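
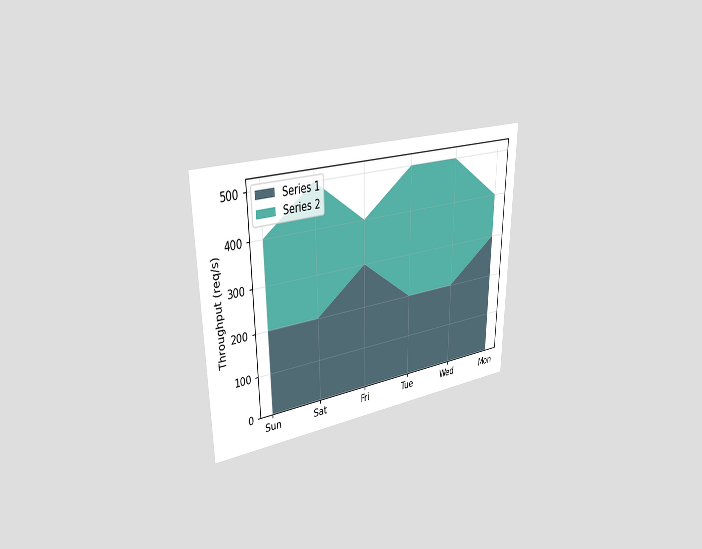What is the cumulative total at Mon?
400req/s

The chart is viewed slightly from the left. The stacked total at Mon reaches 400req/s.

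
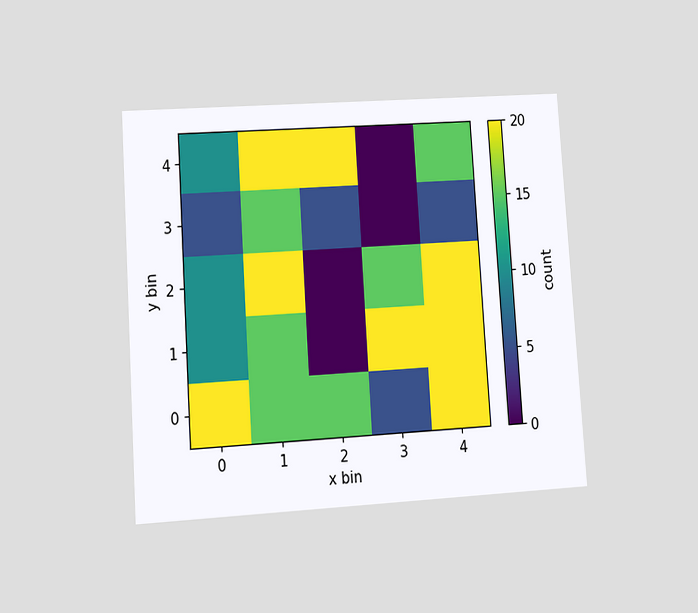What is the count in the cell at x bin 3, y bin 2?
15

The chart is tilted about 4° counter-clockwise and viewed at a slight angle. Matching the cell (3, 2) against the colorbar gives 15.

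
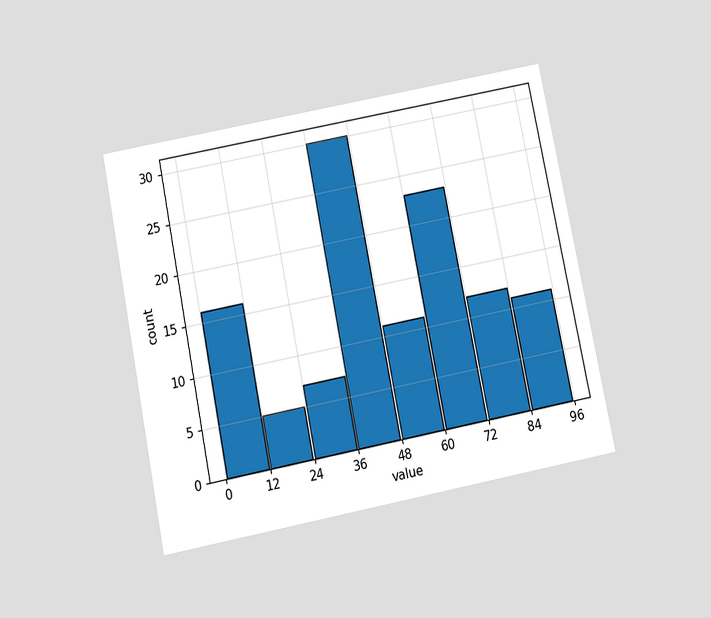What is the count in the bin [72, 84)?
12

The chart is tilted about 11° counter-clockwise and viewed slightly from below. The [72, 84) bin has height 12.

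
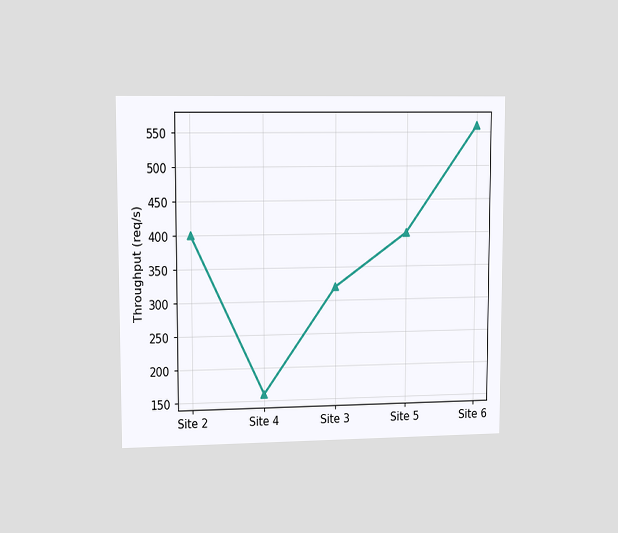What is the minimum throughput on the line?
The chart is viewed at a slight angle. The lowest point is at Site 4, and reading across to the y-axis gives 160req/s.

160req/s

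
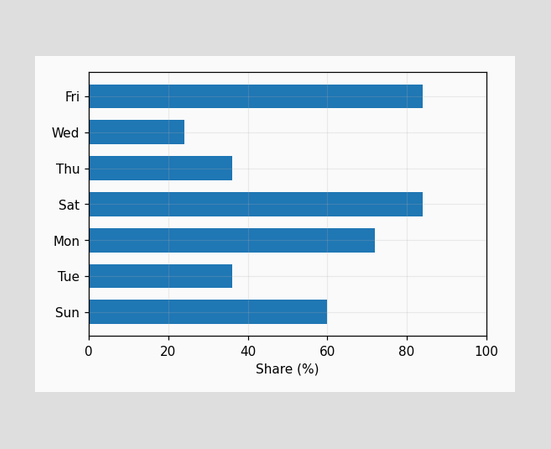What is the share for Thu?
36%

Reading along the chart's x-axis, the Thu bar reaches 36%.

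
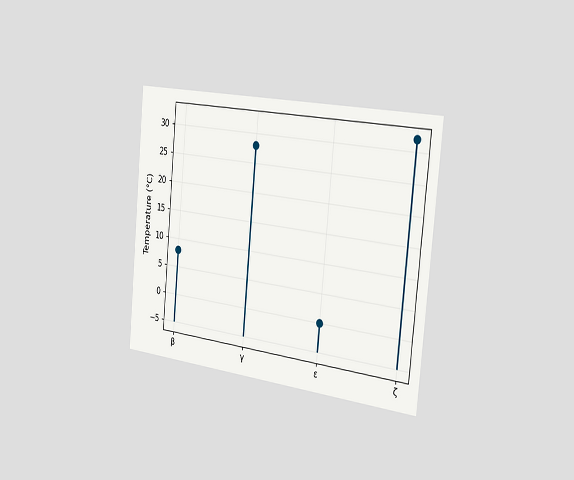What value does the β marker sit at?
8°C

The chart is tilted about 5° clockwise and viewed slightly from the right. The β marker sits at 8°C.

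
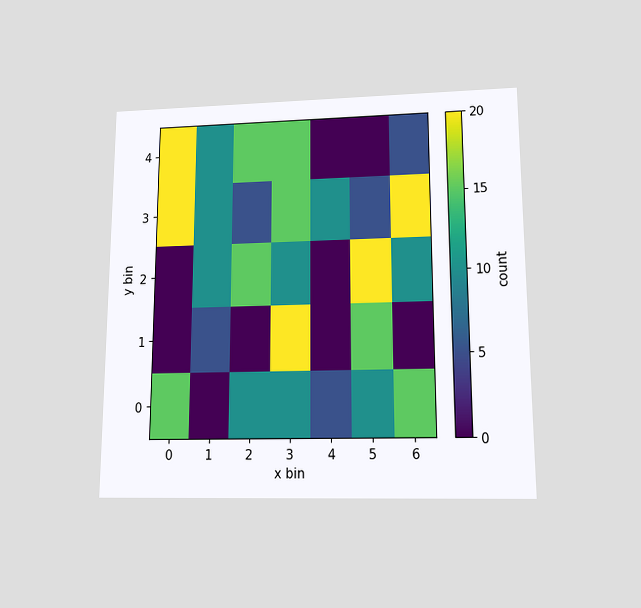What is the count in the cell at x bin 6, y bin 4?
The chart is viewed slightly from below. Matching the cell (6, 4) against the colorbar gives 5.

5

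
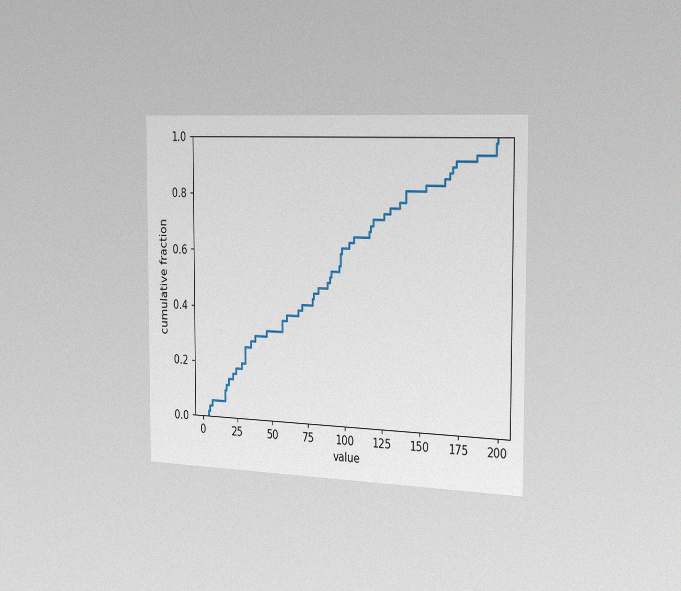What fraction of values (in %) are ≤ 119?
The chart is viewed slightly from the right, with some photo noise. At x=119 the ECDF step is at 72%.

72%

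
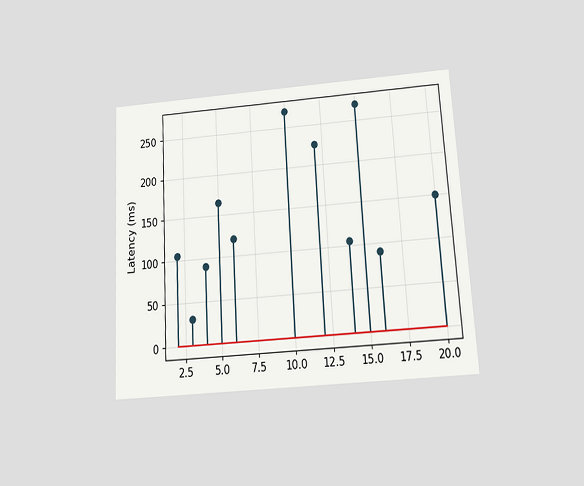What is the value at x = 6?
120ms

The chart is tilted about 3° counter-clockwise and viewed slightly from below. The stem at x=6 reaches 120ms.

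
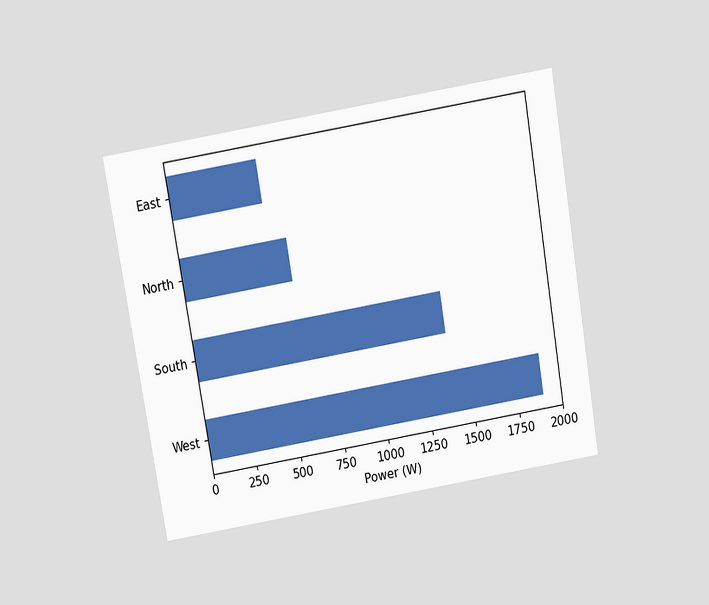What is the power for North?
600W

The chart is tilted about 9° counter-clockwise and viewed slightly from above. Reading along the chart's x-axis, the North bar reaches 600W.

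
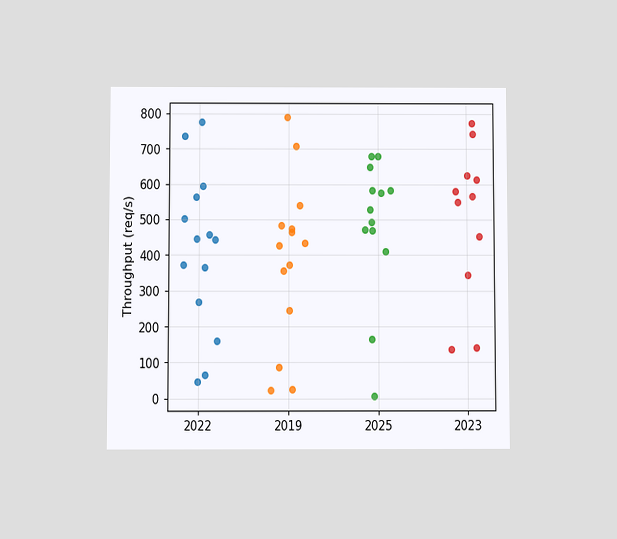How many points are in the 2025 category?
13

The chart is viewed at a slight angle. Counting the markers in the 2025 column gives 13.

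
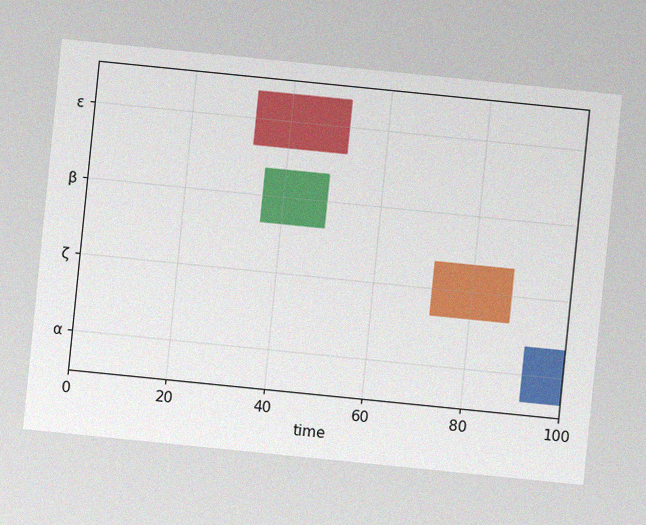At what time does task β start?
36

The chart is tilted about 6° clockwise, with some photo noise. The β bar begins at t=36.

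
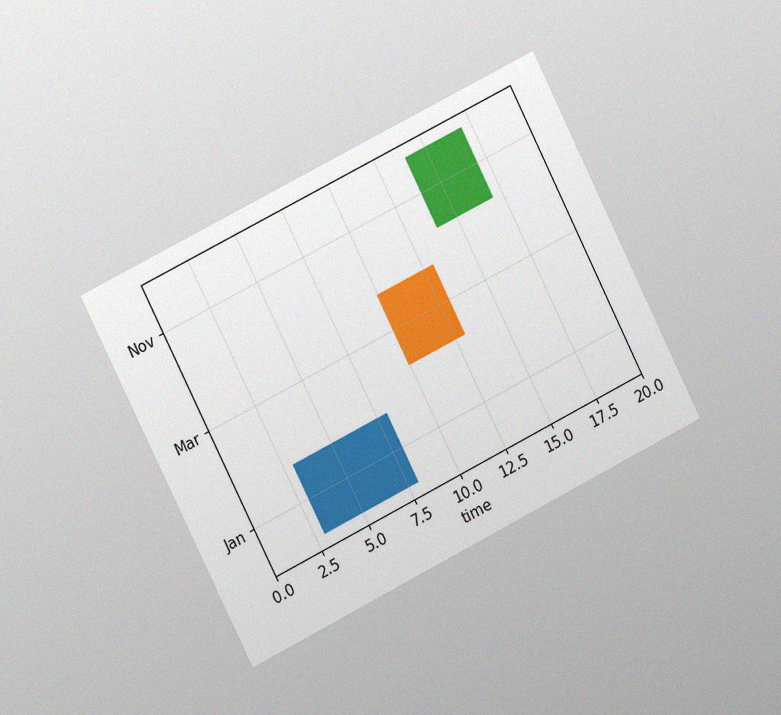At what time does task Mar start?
The chart is tilted about 27° counter-clockwise and viewed at a slight angle, with some photo noise. The Mar bar begins at t=10.

10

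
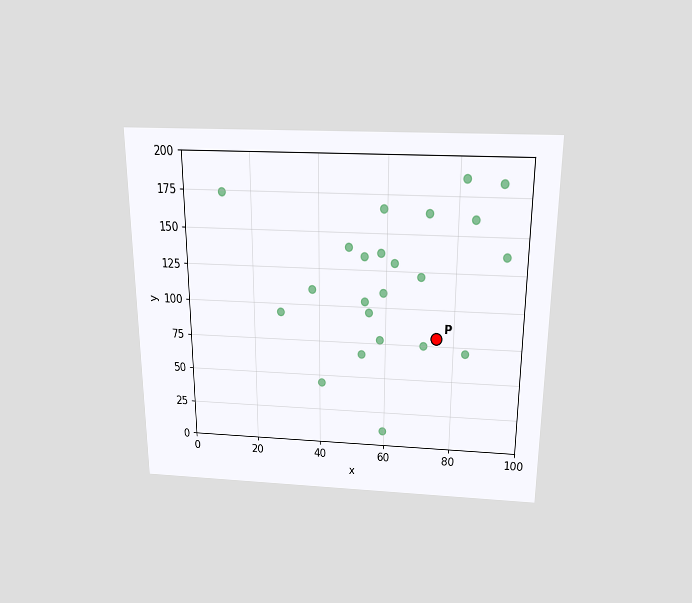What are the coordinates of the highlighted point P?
(75, 80)

The chart is viewed slightly from above. Following the gridlines from P to each axis, P sits at (75, 80).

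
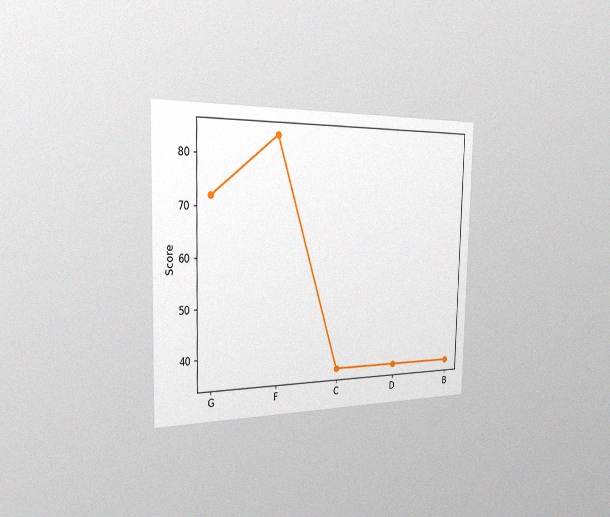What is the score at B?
The chart is viewed slightly from the left, with some photo noise. At B, the line is at 36.

36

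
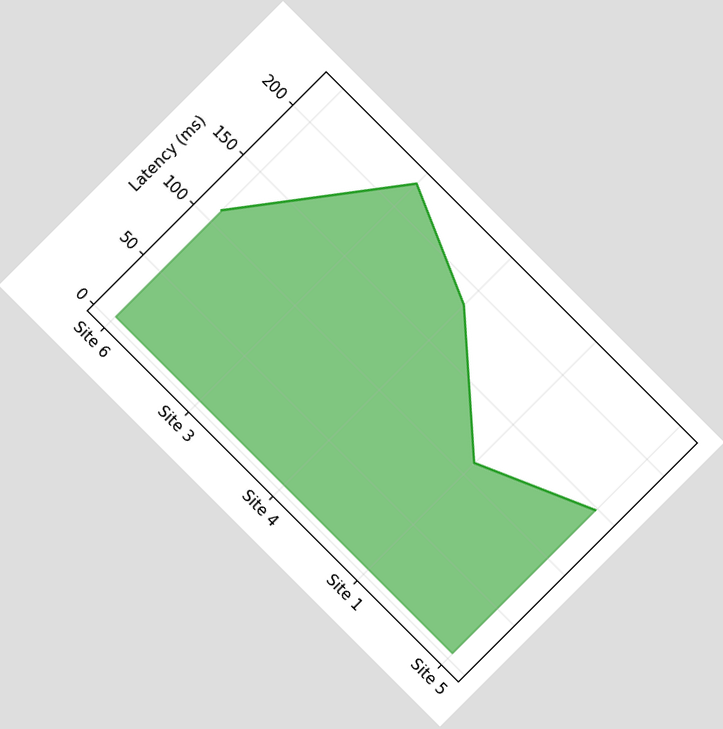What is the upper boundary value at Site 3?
222ms

The chart is tilted about 45° clockwise. At Site 3 the upper boundary is at 222ms.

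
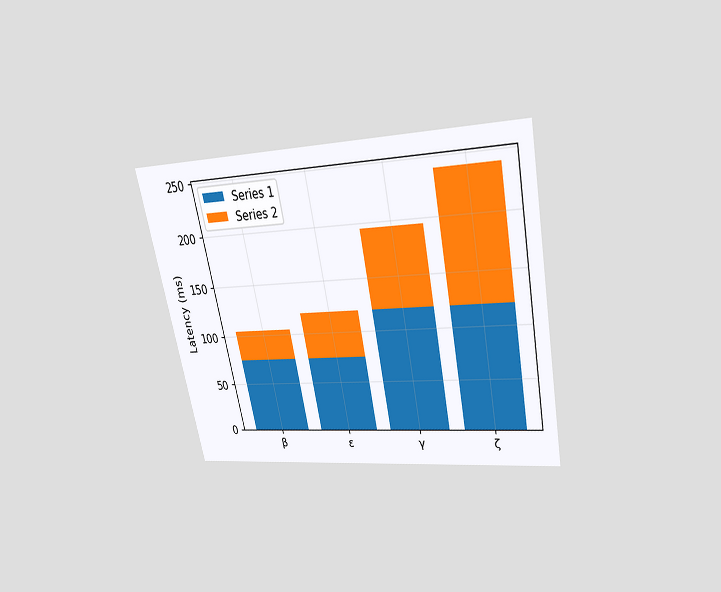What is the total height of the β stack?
105ms

The chart is tilted about 11° counter-clockwise and viewed slightly from above. The β stack's top reaches 105ms on the y-axis.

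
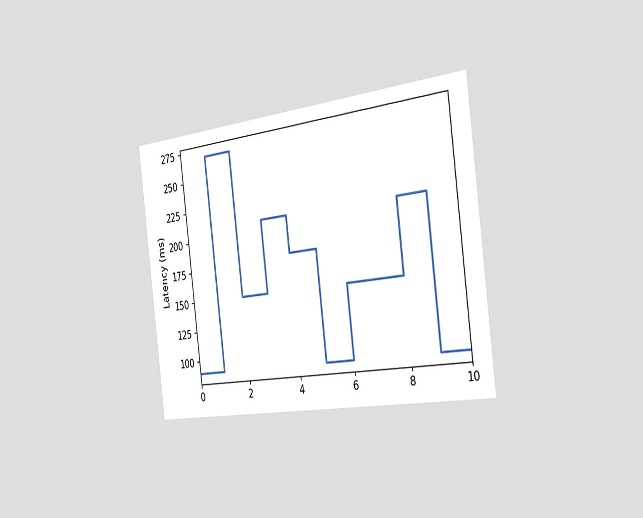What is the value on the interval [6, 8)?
150ms

The chart is tilted about 7° counter-clockwise and viewed slightly from the right. On [6, 8) the step sits at 150ms.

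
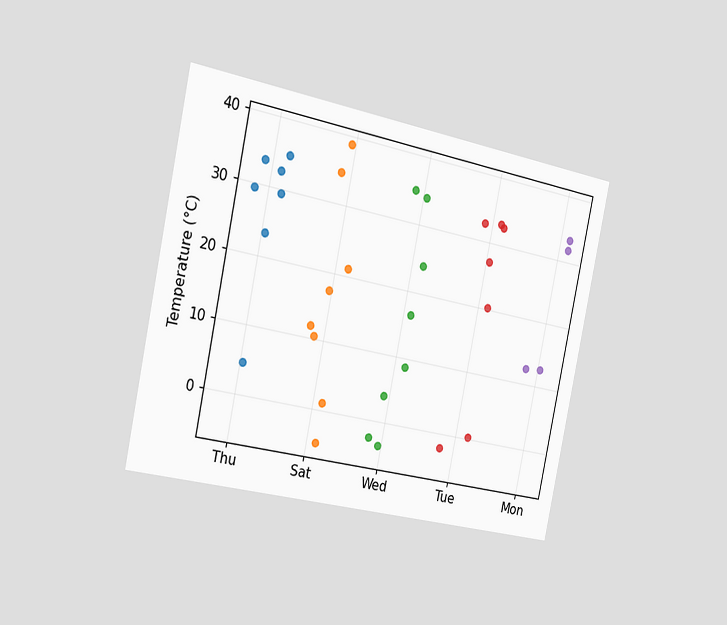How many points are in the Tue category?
7

The chart is tilted about 12° clockwise and viewed slightly from the left. Counting the markers in the Tue column gives 7.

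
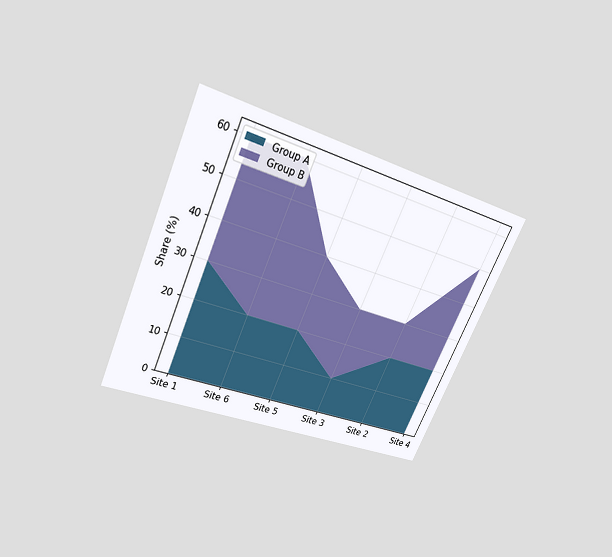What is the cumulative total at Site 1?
The chart is tilted about 24° clockwise and viewed slightly from above. The stacked total at Site 1 reaches 60%.

60%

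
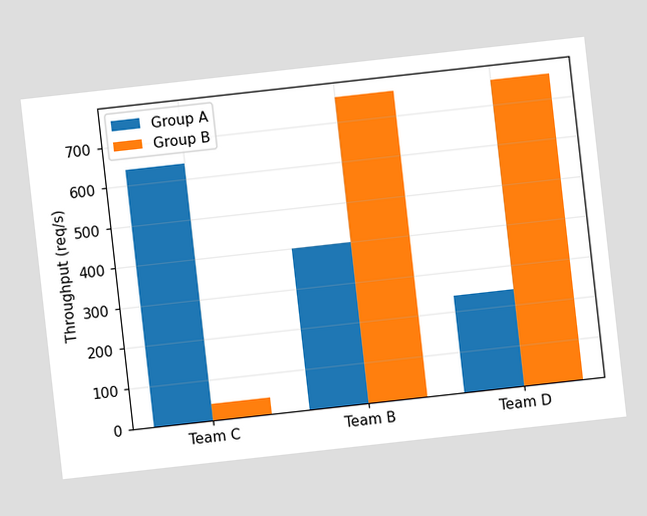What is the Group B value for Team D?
760req/s

The chart is tilted about 6° counter-clockwise. The Group B bar at Team D reaches 760req/s on the y-axis.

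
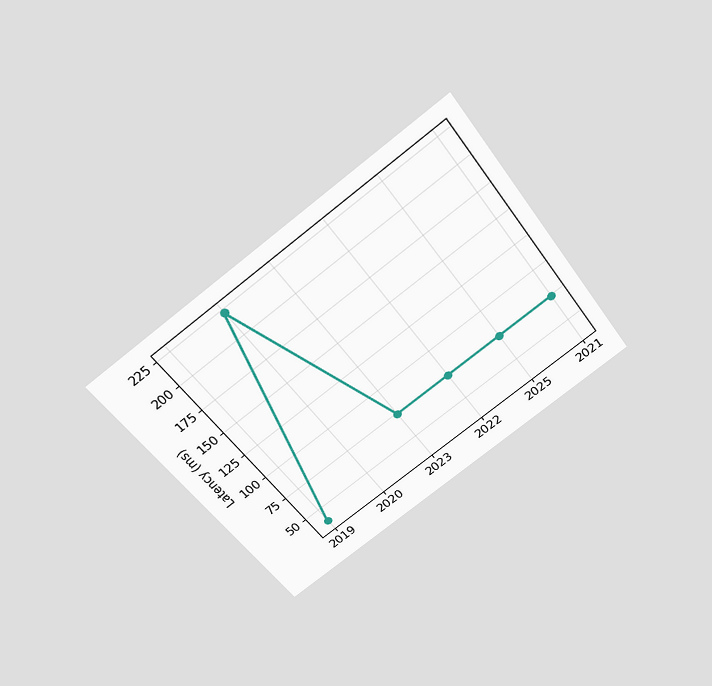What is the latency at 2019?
37ms

The chart is tilted about 36° counter-clockwise and viewed slightly from above. At 2019, the line is at 37ms.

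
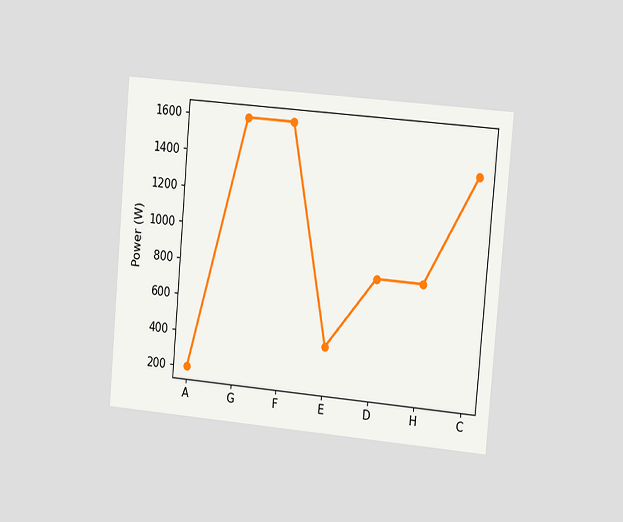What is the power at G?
1600W

The chart is tilted about 5° clockwise and viewed slightly from the right. At G, the line is at 1600W.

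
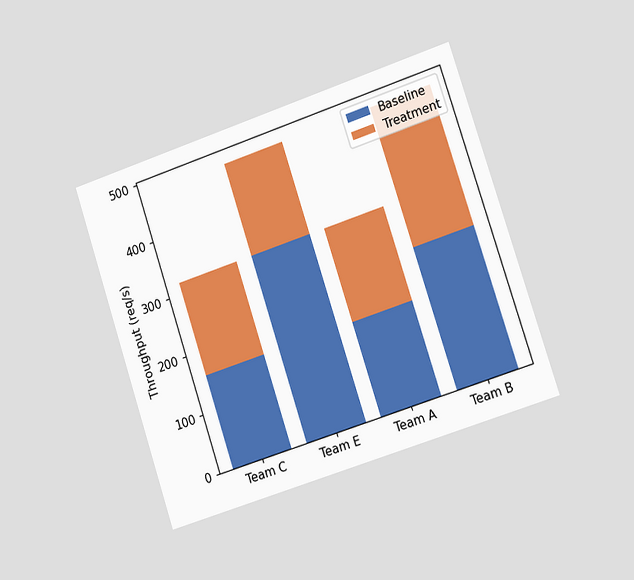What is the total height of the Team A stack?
320req/s

The chart is tilted about 18° counter-clockwise and viewed slightly from the right. The Team A stack's top reaches 320req/s on the y-axis.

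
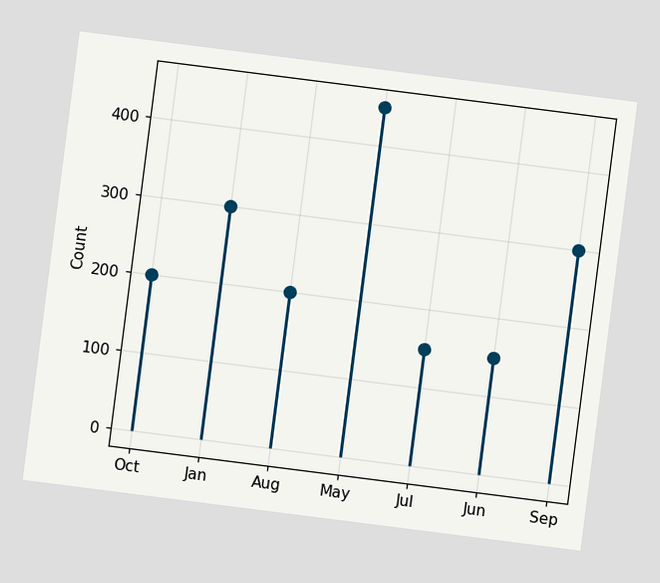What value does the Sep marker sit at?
300

The chart is tilted about 7° clockwise. The Sep marker sits at 300.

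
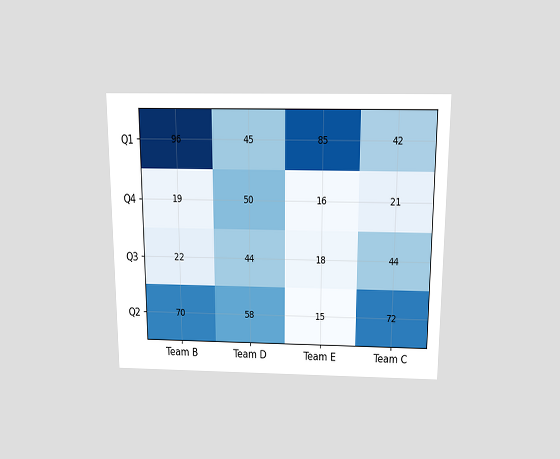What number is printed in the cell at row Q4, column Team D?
The chart is viewed slightly from above. The (Q4, Team D) cell reads 50.

50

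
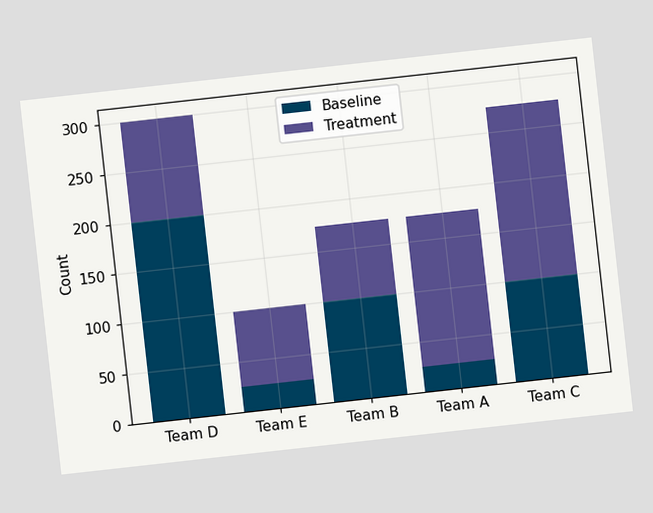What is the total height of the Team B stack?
The chart is tilted about 6° counter-clockwise. The Team B stack's top reaches 175 on the y-axis.

175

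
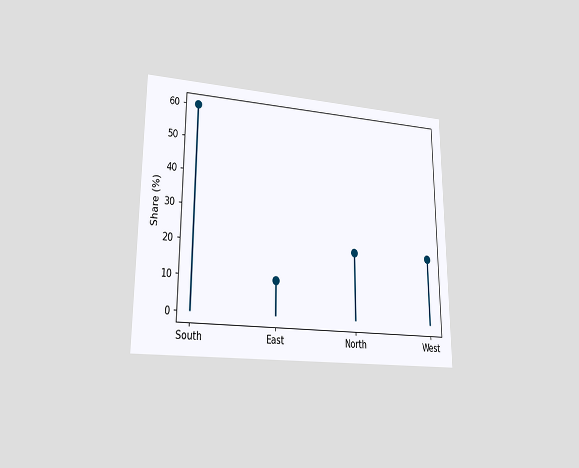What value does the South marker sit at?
The chart is viewed at a slight angle. The South marker sits at 60%.

60%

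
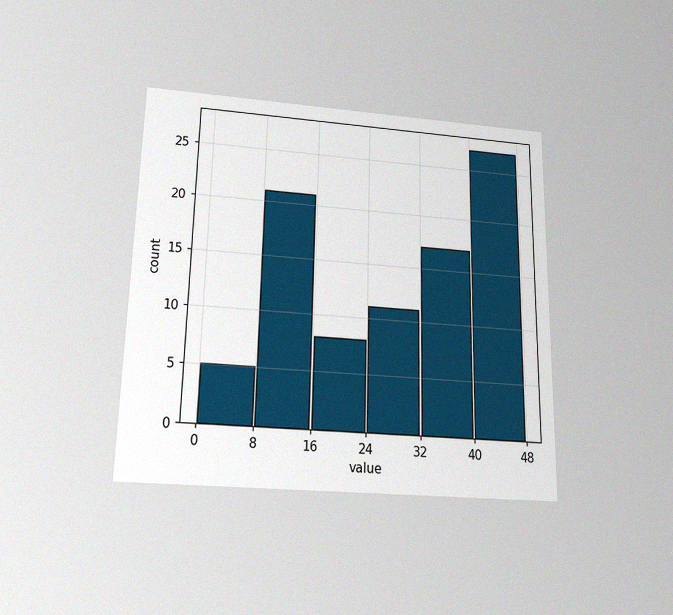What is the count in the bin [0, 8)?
The chart is viewed slightly from below, with some photo noise. The [0, 8) bin has height 5.

5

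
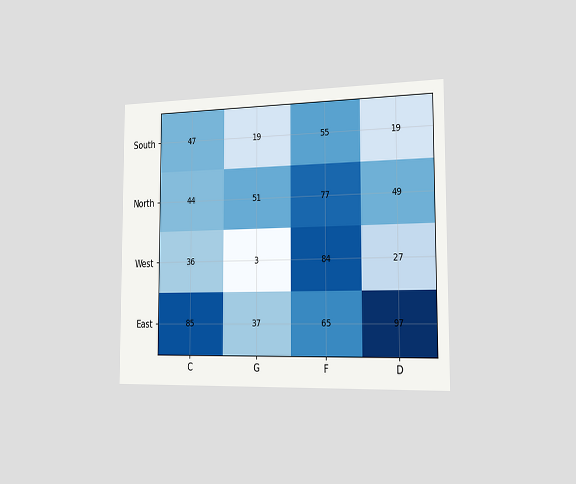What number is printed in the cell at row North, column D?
49

The chart is viewed slightly from the right. The (North, D) cell reads 49.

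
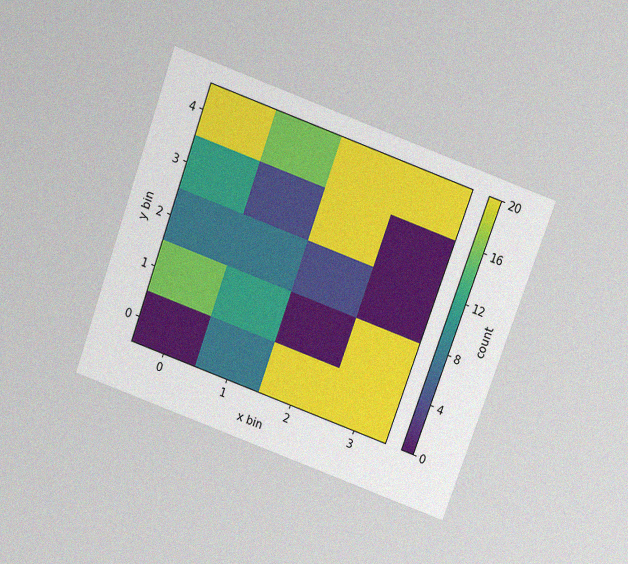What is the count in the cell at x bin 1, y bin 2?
8

The chart is tilted about 20° clockwise and viewed slightly from above, with some photo noise. Matching the cell (1, 2) against the colorbar gives 8.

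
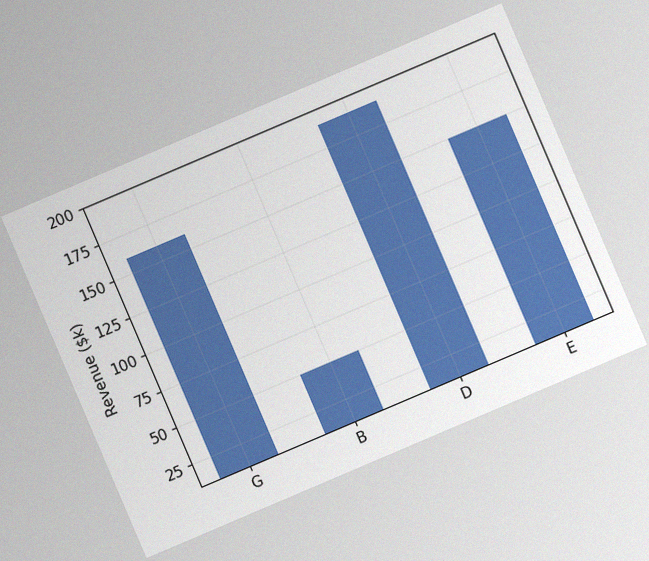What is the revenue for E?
$150k

The chart is tilted about 23° counter-clockwise, with some photo noise. Reading along the chart's y-axis, the E bar reaches $150k.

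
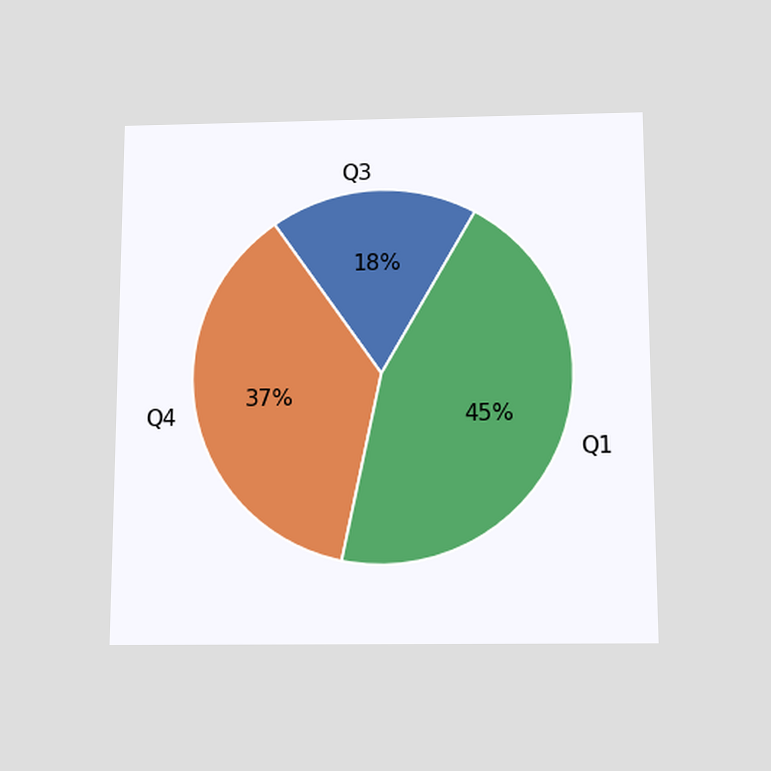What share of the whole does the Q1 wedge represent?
45%

The chart is viewed slightly from below. The Q1 slice takes up 45% of the pie.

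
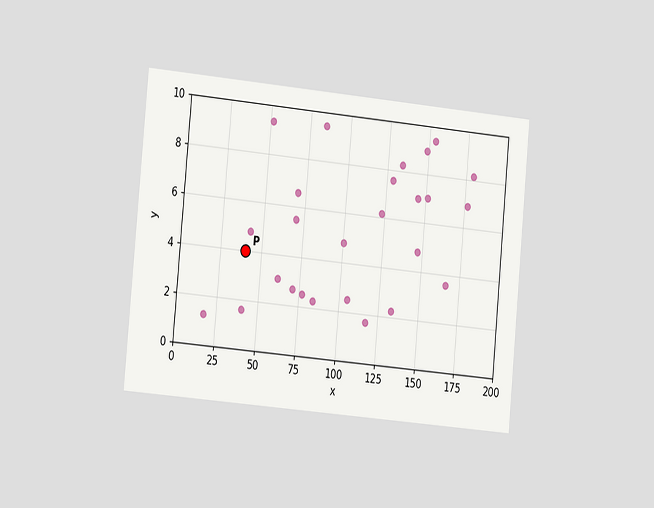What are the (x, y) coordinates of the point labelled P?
(40, 4)

The chart is tilted about 5° clockwise and viewed slightly from the left. Following the gridlines from P to each axis, P sits at (40, 4).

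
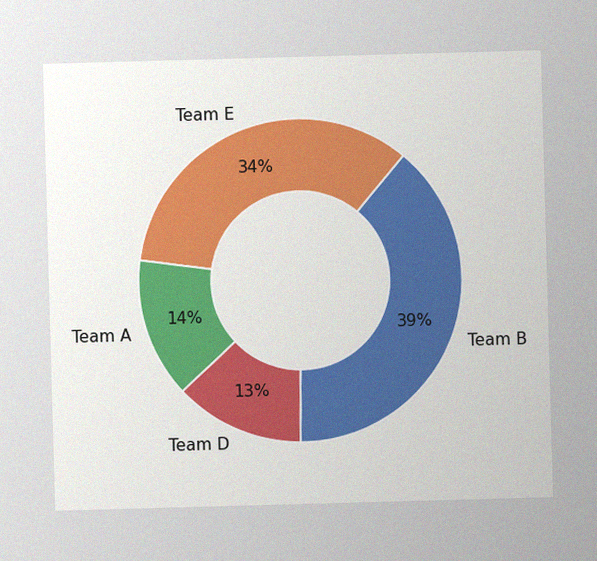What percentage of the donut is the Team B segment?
The image has some photo noise and uneven lighting. The Team B segment takes up 39% of the ring.

39%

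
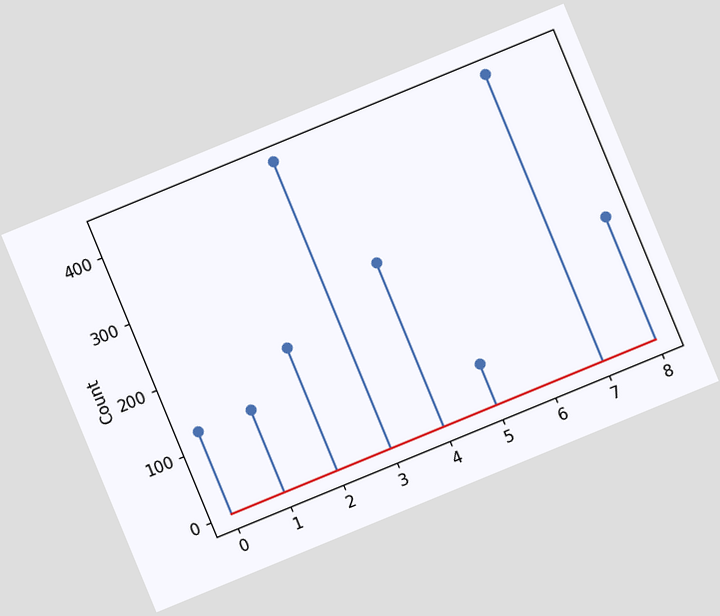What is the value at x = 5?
The chart is tilted about 22° counter-clockwise. The stem at x=5 reaches 62.

62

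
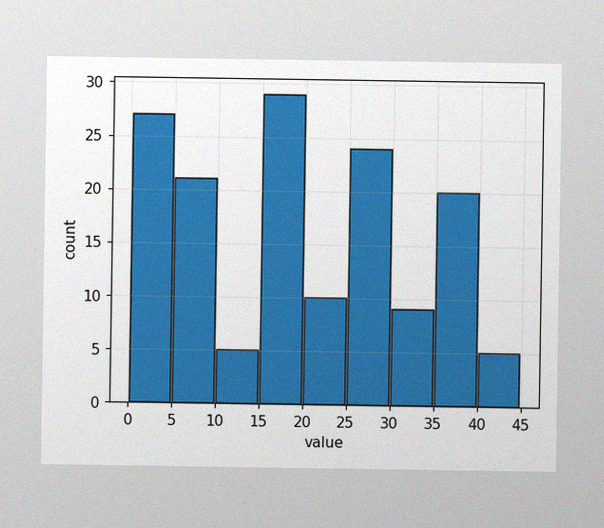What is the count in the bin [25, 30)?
The image has some photo noise and uneven lighting. The [25, 30) bin has height 24.

24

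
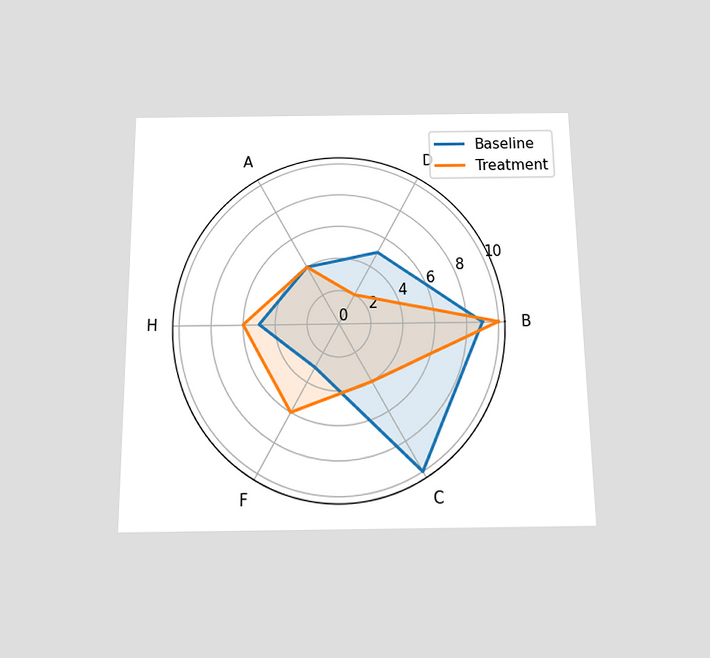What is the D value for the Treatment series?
The chart is viewed slightly from below. On the D axis, Treatment reaches 2.

2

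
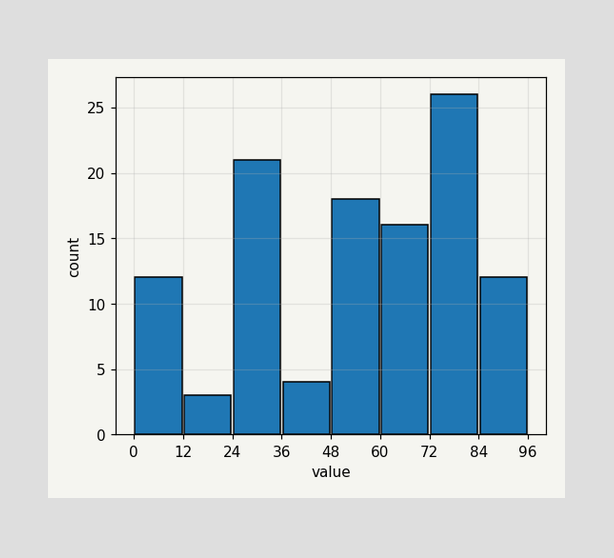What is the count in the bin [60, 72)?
16

The [60, 72) bin has height 16.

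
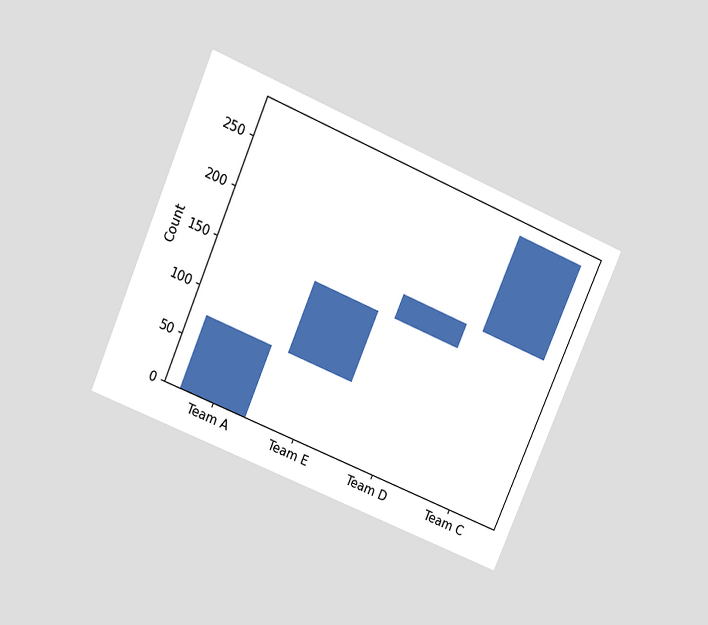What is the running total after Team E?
150

The chart is tilted about 23° clockwise and viewed slightly from above. After Team E the running total reaches 150.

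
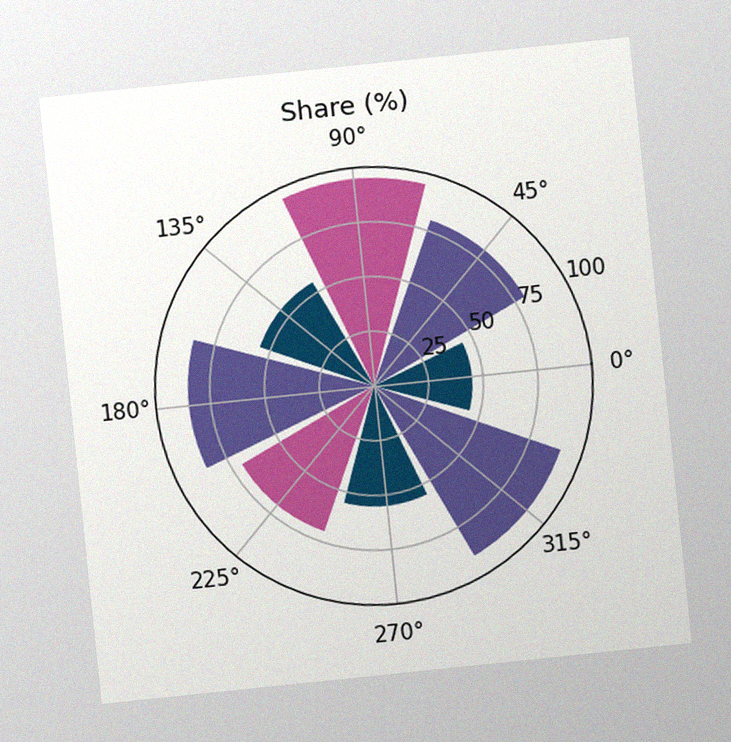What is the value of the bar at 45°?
80%

The chart is tilted about 6° counter-clockwise, with some photo noise. The bar at 45° reaches 80% on the radial axis.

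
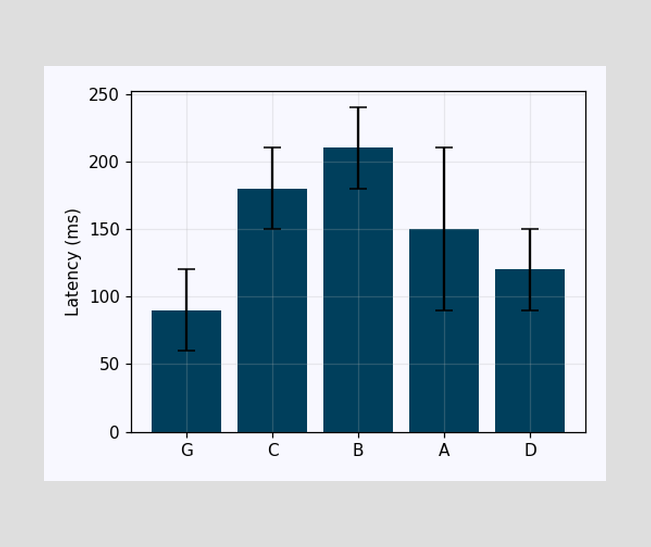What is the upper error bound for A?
The A bar's upper whisker reaches 210ms.

210ms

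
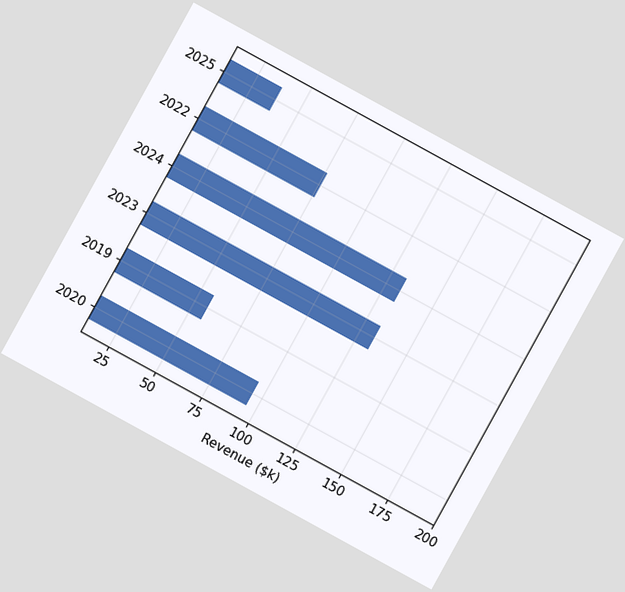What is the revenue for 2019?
$57k

The chart is tilted about 29° clockwise. Reading along the chart's x-axis, the 2019 bar reaches $57k.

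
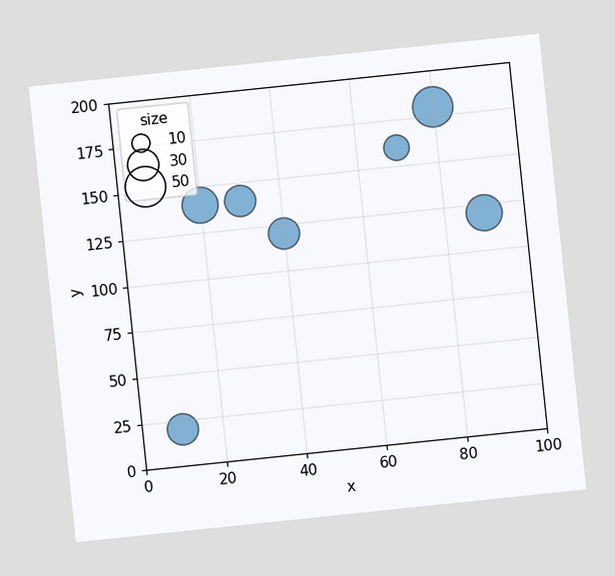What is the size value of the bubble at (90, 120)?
The chart is tilted about 6° counter-clockwise. Matching the bubble at (90, 120) against the size legend gives 40.

40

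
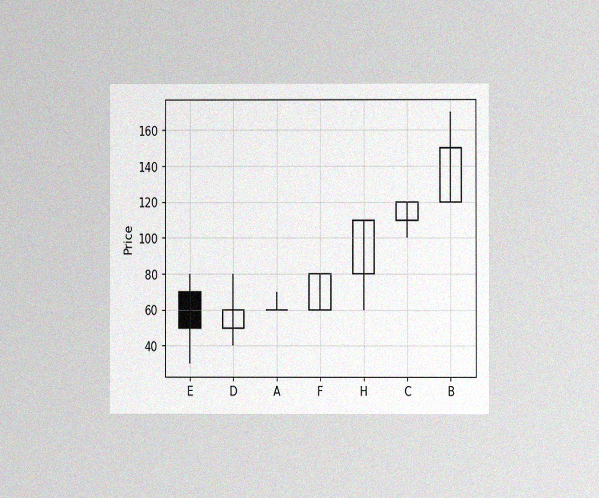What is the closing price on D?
The chart is viewed at a slight angle, with some photo noise. The D candle closes at 60.

60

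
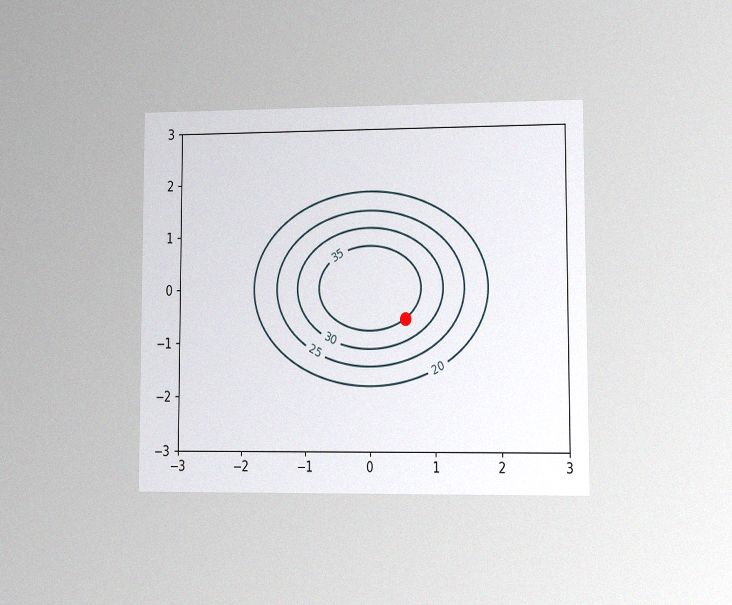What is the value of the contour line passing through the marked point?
35

The chart is viewed at a slight angle, with some photo noise. The marked point sits on the contour labelled 35.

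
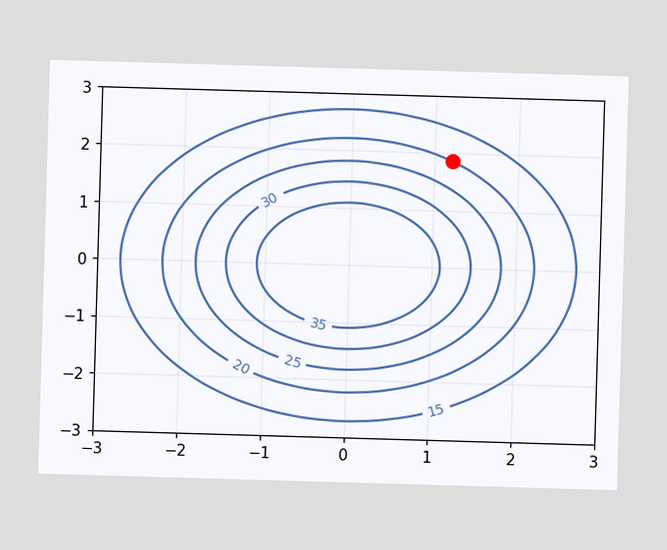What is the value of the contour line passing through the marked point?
The marked point sits on the contour labelled 20.

20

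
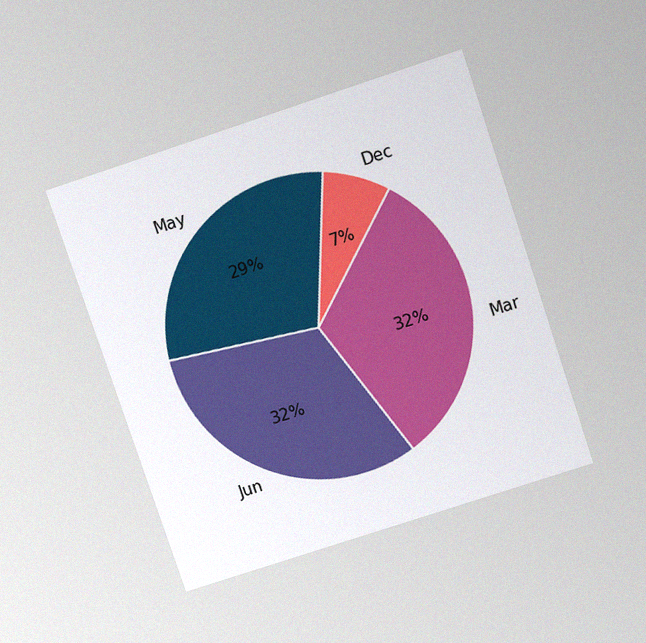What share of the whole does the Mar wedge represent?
The chart is tilted about 18° counter-clockwise and viewed slightly from above, with some photo noise. The Mar slice takes up 32% of the pie.

32%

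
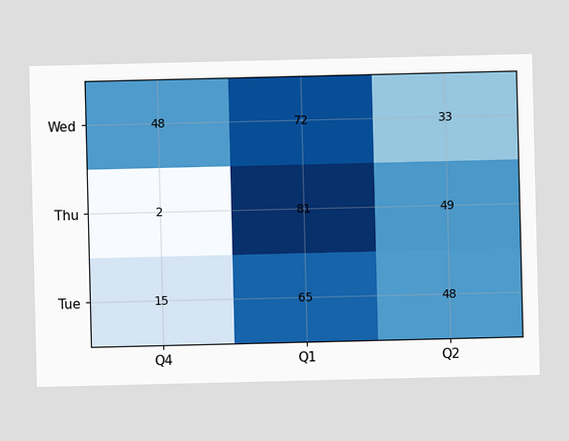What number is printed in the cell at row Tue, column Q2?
48

The (Tue, Q2) cell reads 48.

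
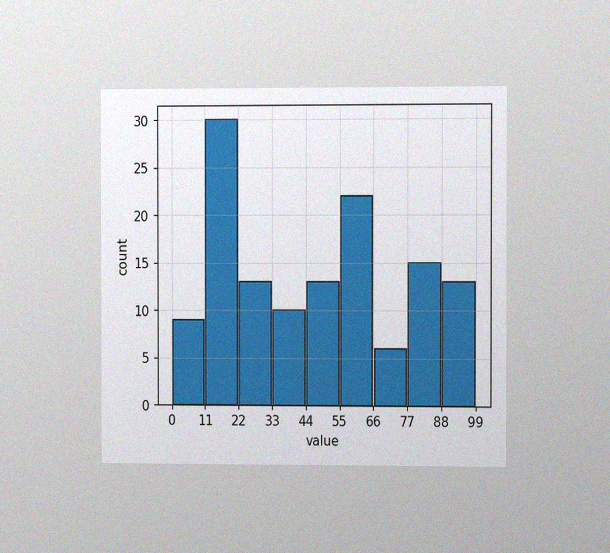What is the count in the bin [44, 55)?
13

The chart is viewed slightly from the right, with some photo noise. The [44, 55) bin has height 13.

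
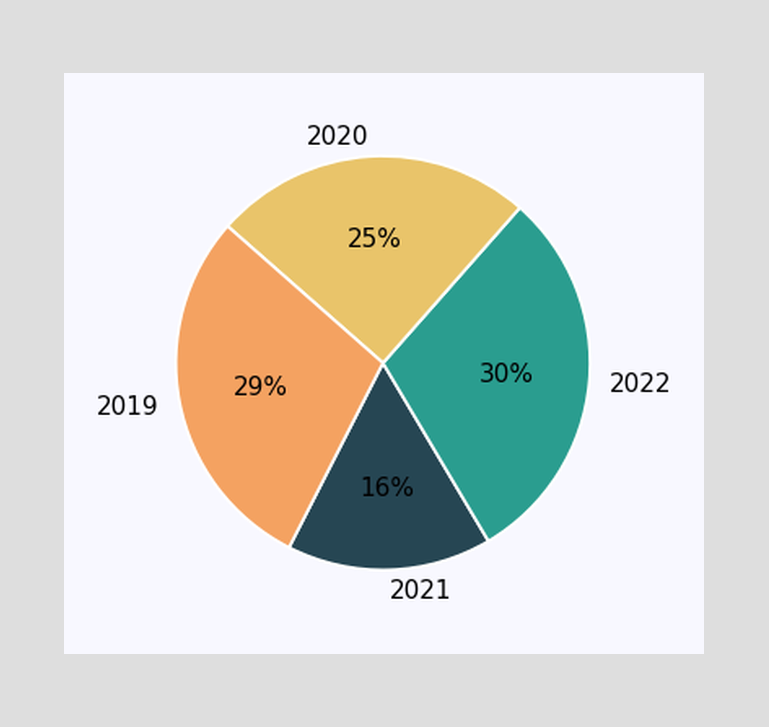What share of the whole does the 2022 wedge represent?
The 2022 slice takes up 30% of the pie.

30%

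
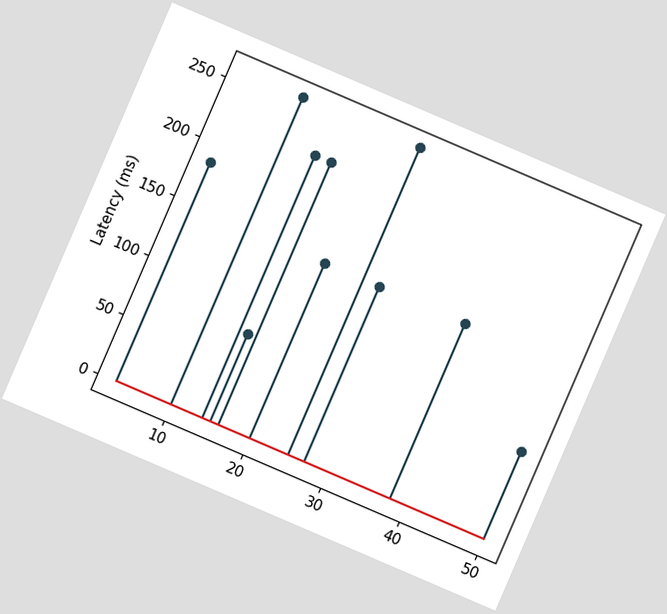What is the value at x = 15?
The chart is tilted about 23° clockwise. The stem at x=15 reaches 74ms.

74ms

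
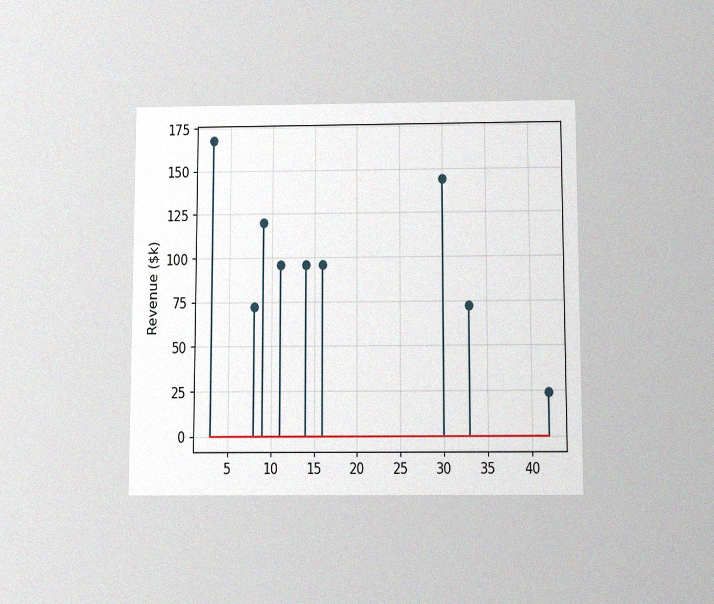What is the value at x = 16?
The chart is viewed slightly from below, with some photo noise. The stem at x=16 reaches $96k.

$96k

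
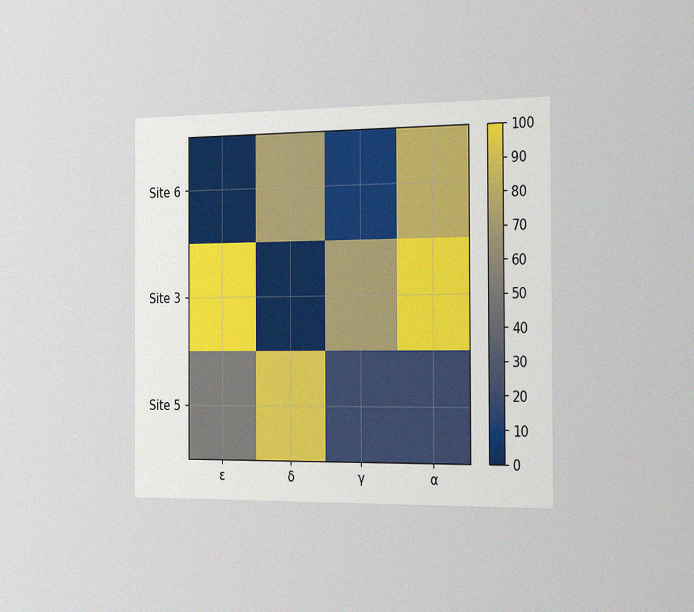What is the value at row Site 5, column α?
The chart is viewed slightly from the right, with some photo noise. Matching cell (Site 5, α) against the colorbar gives 20.

20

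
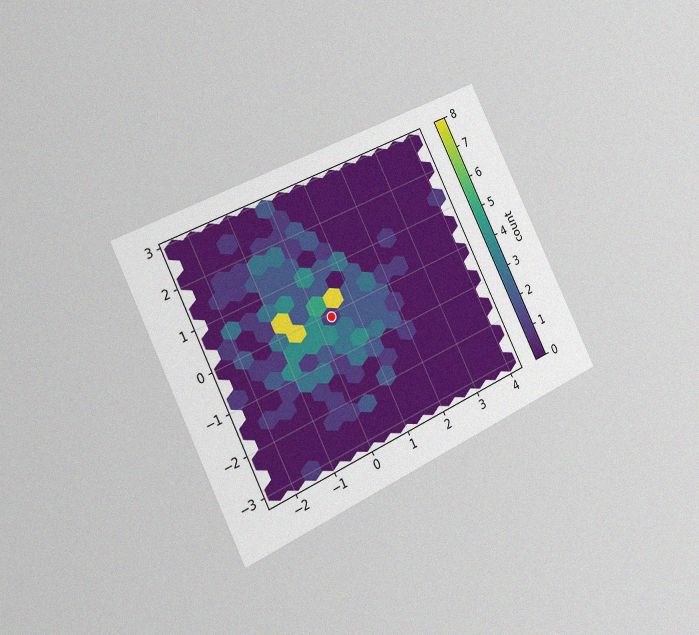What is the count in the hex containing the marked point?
The chart is tilted about 26° counter-clockwise and viewed slightly from the left, with some photo noise. The marked hex reads 1 on the colorbar.

1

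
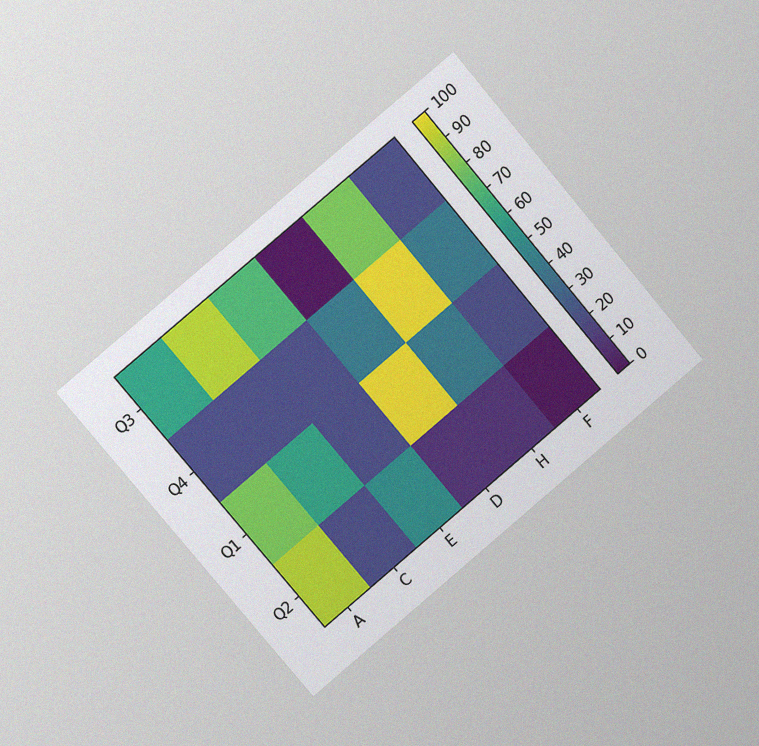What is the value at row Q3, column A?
The chart is tilted about 40° counter-clockwise and viewed at a slight angle, with some photo noise. Matching cell (Q3, A) against the colorbar gives 60.

60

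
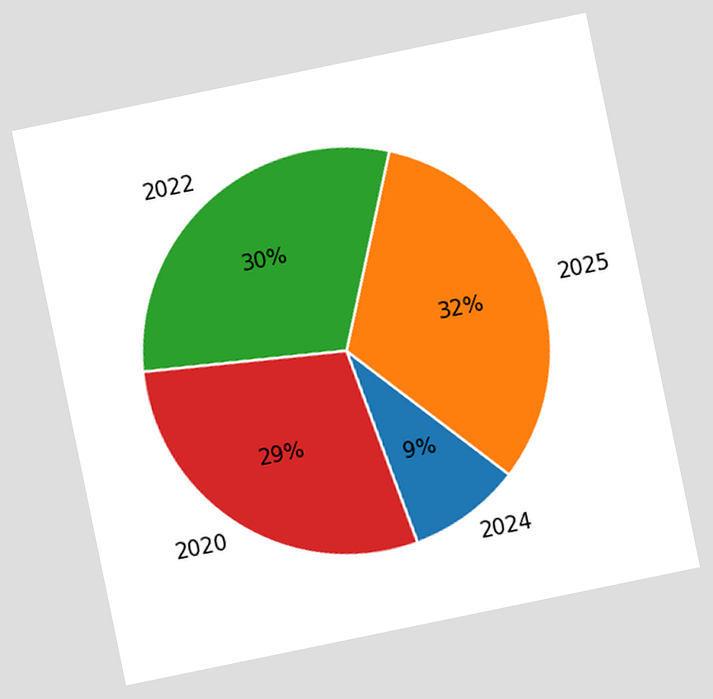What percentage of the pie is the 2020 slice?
29%

The chart is tilted about 12° counter-clockwise. The 2020 slice takes up 29% of the pie.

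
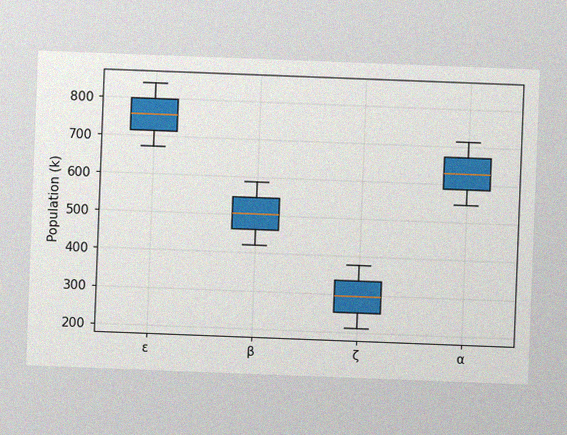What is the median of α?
630k

The chart is tilted about 2° clockwise, with some photo noise. The median line in the α box sits at 630k.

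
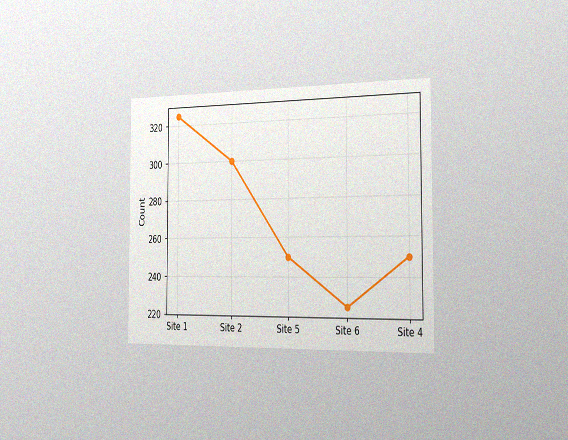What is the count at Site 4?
The chart is viewed slightly from the right, with some photo noise. At Site 4, the line is at 250.

250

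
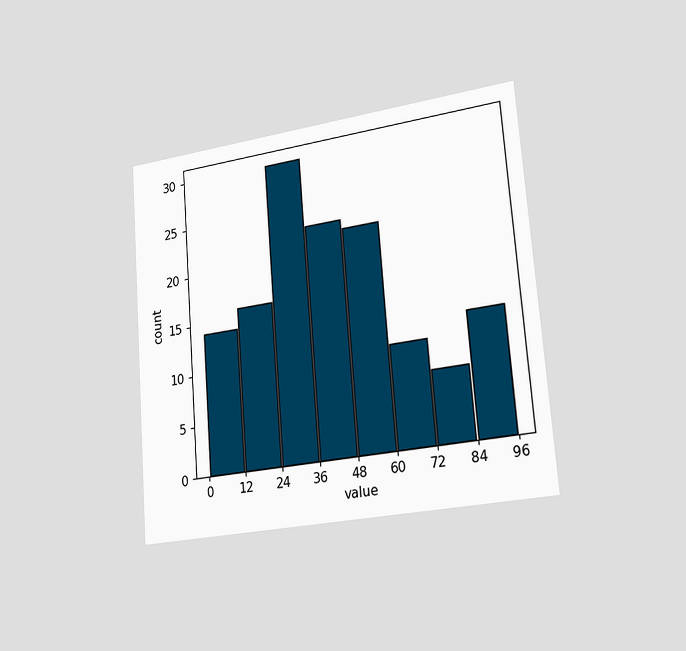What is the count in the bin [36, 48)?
23

The chart is tilted about 4° counter-clockwise and viewed slightly from the right. The [36, 48) bin has height 23.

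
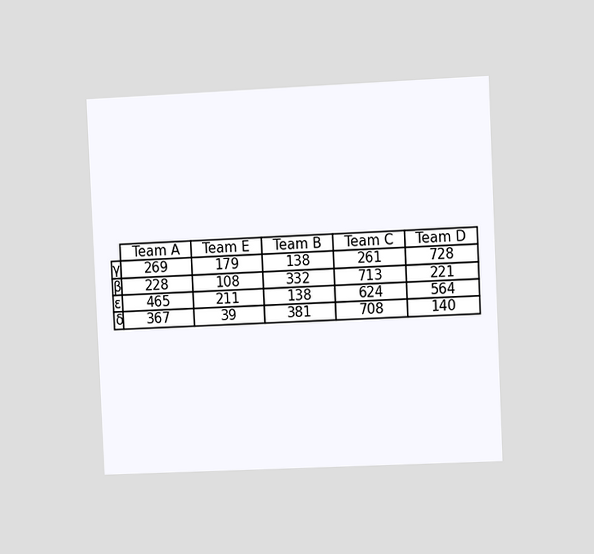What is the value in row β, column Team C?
The chart is tilted about 3° counter-clockwise and viewed at a slight angle. The (β, Team C) cell reads 713.

713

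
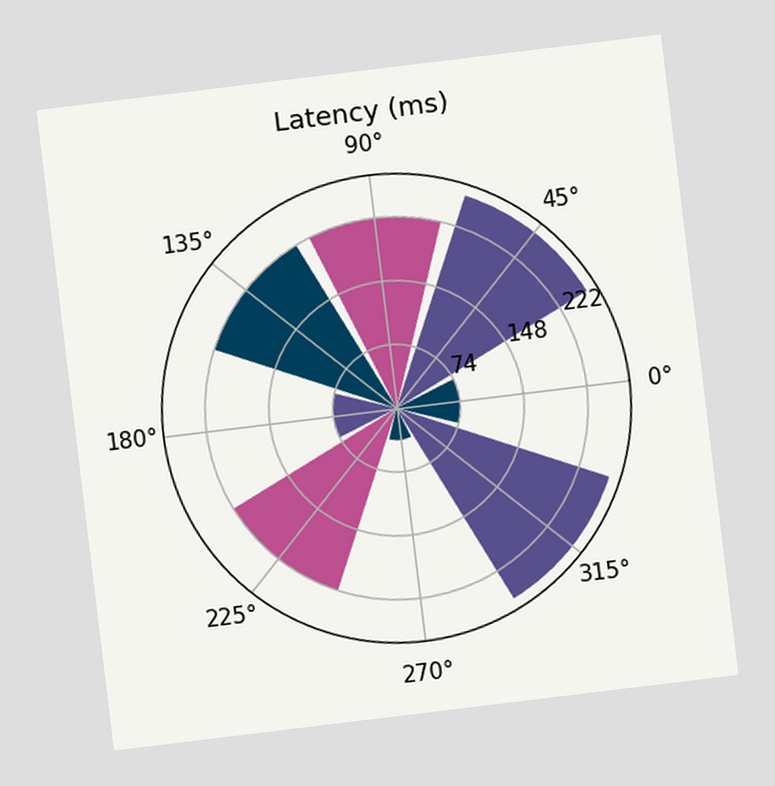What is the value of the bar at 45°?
259ms

The chart is tilted about 7° counter-clockwise. The bar at 45° reaches 259ms on the radial axis.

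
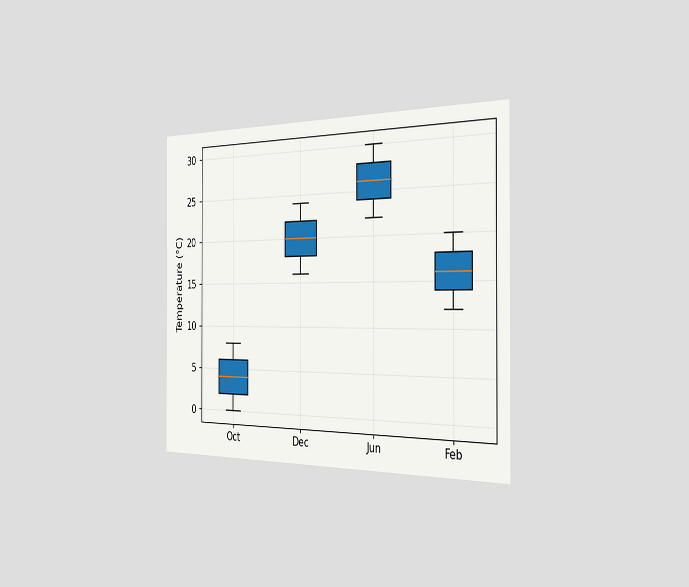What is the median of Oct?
4°C

The chart is viewed slightly from the right. The median line in the Oct box sits at 4°C.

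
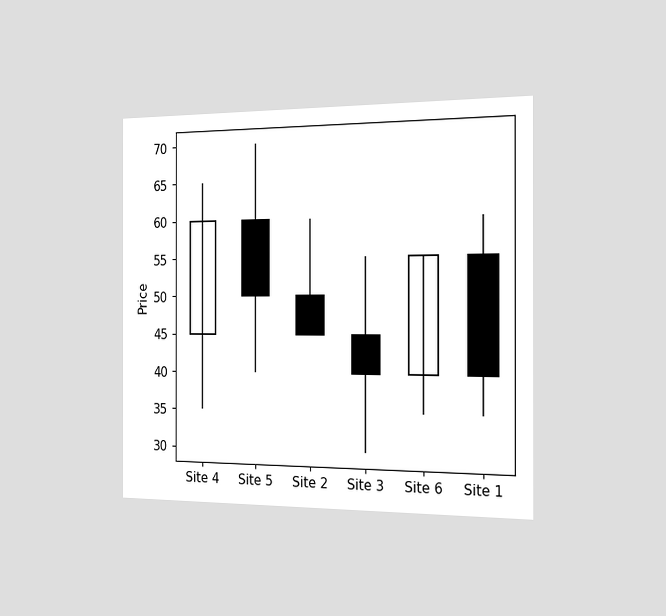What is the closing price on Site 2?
The chart is viewed slightly from the right. The Site 2 candle closes at 45.

45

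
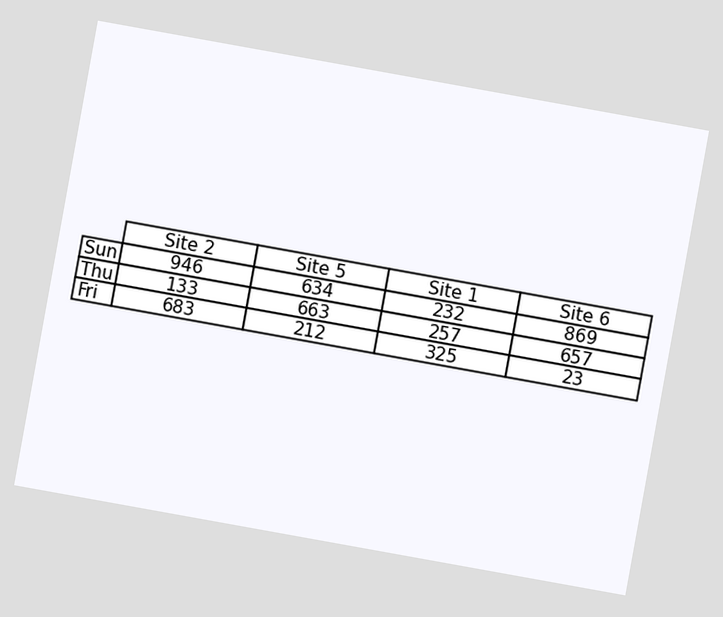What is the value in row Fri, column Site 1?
325

The chart is tilted about 10° clockwise. The (Fri, Site 1) cell reads 325.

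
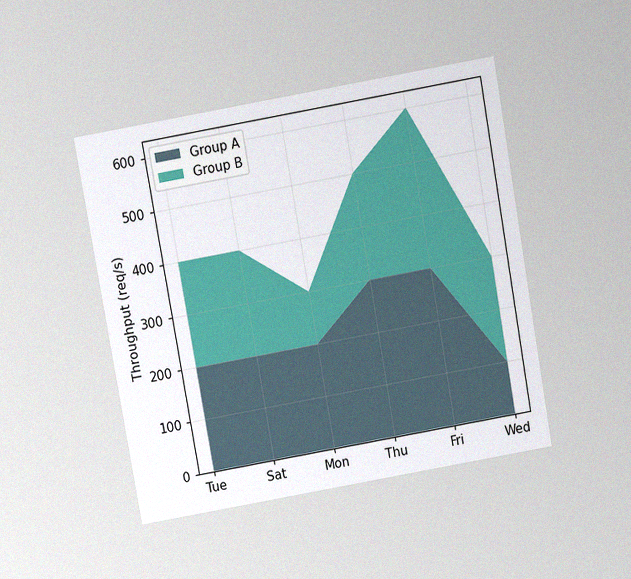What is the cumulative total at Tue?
The chart is tilted about 10° counter-clockwise and viewed slightly from above, with some photo noise. The stacked total at Tue reaches 400req/s.

400req/s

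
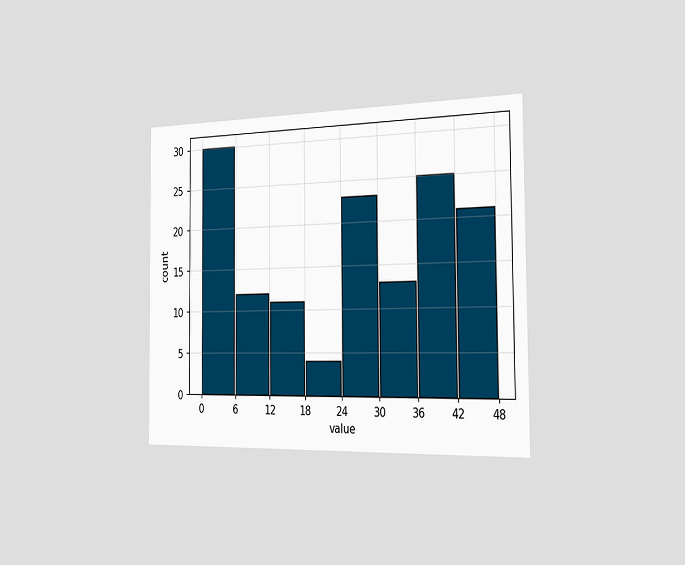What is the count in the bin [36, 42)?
The chart is viewed slightly from the right. The [36, 42) bin has height 25.

25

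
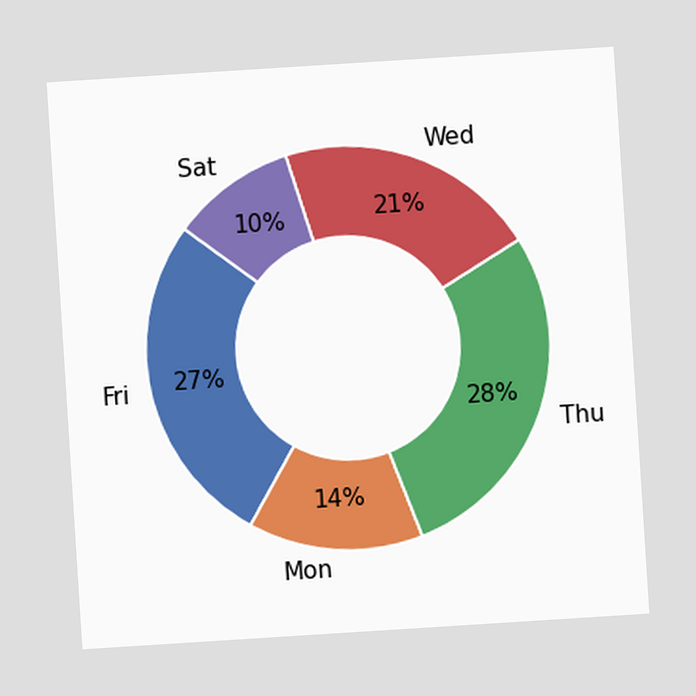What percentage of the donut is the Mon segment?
14%

The chart is tilted about 4° counter-clockwise. The Mon segment takes up 14% of the ring.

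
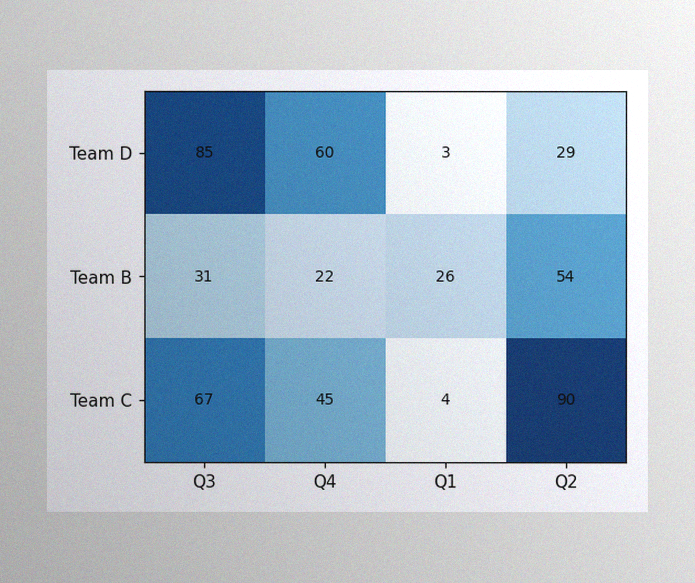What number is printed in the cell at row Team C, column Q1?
The image has some photo noise and uneven lighting. The (Team C, Q1) cell reads 4.

4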